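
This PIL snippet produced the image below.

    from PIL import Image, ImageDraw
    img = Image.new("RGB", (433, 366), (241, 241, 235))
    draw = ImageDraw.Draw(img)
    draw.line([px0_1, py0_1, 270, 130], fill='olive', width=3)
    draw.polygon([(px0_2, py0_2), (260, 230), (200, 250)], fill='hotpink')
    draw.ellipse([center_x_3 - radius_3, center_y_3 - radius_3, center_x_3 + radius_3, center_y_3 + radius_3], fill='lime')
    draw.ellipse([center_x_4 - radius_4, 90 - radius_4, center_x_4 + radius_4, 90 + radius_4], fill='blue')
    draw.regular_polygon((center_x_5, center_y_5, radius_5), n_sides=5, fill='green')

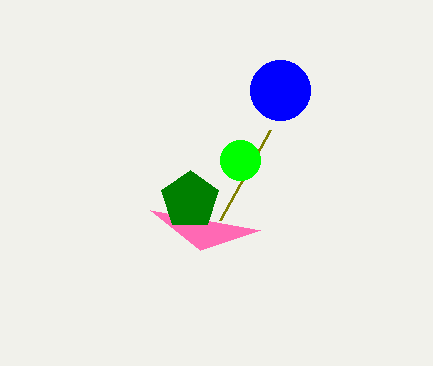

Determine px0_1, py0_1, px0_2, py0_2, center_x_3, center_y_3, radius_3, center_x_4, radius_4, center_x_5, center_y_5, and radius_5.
px0_1 = 220, py0_1 = 220, px0_2 = 150, py0_2 = 210, center_x_3 = 240, center_y_3 = 160, radius_3 = 20, center_x_4 = 280, radius_4 = 30, center_x_5 = 190, center_y_5 = 200, radius_5 = 30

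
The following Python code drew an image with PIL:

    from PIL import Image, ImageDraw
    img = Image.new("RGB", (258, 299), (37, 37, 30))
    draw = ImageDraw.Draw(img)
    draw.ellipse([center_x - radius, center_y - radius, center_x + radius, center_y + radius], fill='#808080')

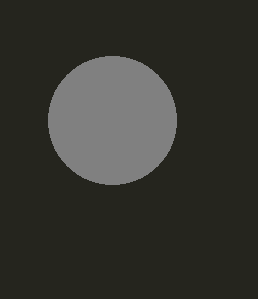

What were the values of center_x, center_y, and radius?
center_x = 112, center_y = 120, radius = 64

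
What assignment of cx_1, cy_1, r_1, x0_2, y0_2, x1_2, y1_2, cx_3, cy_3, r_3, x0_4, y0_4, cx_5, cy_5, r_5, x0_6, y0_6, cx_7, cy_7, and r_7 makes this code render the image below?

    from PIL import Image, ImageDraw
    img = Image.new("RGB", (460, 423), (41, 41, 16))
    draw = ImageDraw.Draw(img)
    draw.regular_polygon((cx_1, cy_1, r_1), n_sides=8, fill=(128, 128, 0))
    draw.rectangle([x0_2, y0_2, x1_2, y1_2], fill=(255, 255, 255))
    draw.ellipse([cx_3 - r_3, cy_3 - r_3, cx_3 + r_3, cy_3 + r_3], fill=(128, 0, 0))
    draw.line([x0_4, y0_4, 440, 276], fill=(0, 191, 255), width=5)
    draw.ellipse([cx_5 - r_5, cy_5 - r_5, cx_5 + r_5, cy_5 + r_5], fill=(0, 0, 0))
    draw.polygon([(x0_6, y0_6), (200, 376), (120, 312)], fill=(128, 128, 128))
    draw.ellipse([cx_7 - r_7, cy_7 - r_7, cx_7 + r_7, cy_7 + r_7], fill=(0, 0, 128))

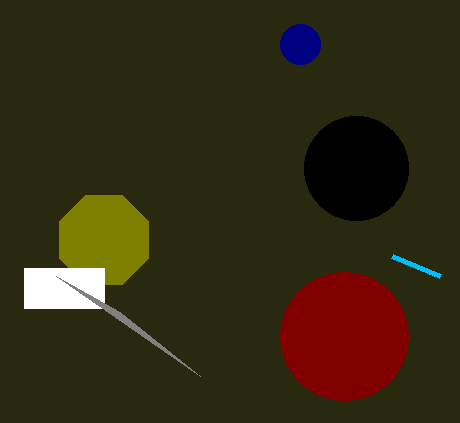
cx_1 = 104; cy_1 = 240; r_1 = 48; x0_2 = 24; y0_2 = 268; x1_2 = 104; y1_2 = 308; cx_3 = 344; cy_3 = 336; r_3 = 64; x0_4 = 392; y0_4 = 256; cx_5 = 356; cy_5 = 168; r_5 = 52; x0_6 = 56; y0_6 = 276; cx_7 = 300; cy_7 = 44; r_7 = 20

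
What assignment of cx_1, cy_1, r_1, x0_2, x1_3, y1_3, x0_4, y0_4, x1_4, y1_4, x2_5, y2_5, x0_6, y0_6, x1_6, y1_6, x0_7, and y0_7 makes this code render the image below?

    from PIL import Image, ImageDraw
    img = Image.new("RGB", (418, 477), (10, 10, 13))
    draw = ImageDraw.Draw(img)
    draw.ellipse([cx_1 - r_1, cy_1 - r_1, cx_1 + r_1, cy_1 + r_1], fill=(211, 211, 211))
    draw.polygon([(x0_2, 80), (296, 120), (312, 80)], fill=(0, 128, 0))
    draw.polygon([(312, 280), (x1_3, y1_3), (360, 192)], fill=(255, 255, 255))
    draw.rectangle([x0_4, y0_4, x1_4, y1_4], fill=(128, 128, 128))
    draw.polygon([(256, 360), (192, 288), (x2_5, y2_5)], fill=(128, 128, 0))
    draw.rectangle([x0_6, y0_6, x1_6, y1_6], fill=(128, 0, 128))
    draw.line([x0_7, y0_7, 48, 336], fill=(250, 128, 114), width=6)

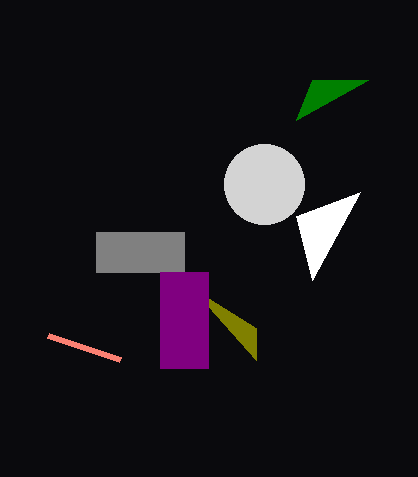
cx_1 = 264, cy_1 = 184, r_1 = 40, x0_2 = 368, x1_3 = 296, y1_3 = 216, x0_4 = 96, y0_4 = 232, x1_4 = 184, y1_4 = 272, x2_5 = 256, y2_5 = 328, x0_6 = 160, y0_6 = 272, x1_6 = 208, y1_6 = 368, x0_7 = 120, y0_7 = 360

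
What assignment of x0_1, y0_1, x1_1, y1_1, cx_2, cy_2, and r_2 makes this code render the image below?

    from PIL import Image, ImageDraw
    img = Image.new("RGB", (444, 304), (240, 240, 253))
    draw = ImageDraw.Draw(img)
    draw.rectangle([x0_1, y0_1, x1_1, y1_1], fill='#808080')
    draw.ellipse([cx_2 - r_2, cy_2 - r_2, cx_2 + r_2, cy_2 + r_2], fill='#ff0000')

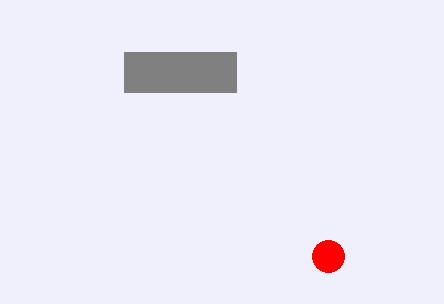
x0_1 = 124; y0_1 = 52; x1_1 = 236; y1_1 = 92; cx_2 = 328; cy_2 = 256; r_2 = 16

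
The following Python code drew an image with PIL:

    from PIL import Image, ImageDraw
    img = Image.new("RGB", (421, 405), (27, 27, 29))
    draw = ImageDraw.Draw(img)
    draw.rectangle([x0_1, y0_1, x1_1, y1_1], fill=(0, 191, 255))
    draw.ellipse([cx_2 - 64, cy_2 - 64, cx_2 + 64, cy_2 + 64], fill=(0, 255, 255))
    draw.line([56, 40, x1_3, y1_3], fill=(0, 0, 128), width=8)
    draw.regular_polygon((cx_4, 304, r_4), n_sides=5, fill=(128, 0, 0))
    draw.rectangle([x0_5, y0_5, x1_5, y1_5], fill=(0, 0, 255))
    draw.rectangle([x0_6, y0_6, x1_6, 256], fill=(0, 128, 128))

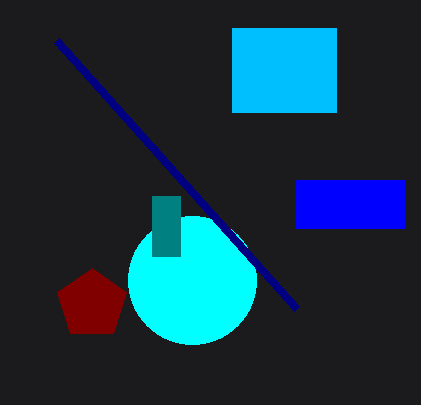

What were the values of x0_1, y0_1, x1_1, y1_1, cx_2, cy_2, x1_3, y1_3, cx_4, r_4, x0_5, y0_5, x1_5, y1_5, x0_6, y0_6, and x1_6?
x0_1 = 232
y0_1 = 28
x1_1 = 336
y1_1 = 112
cx_2 = 192
cy_2 = 280
x1_3 = 296
y1_3 = 308
cx_4 = 92
r_4 = 36
x0_5 = 296
y0_5 = 180
x1_5 = 404
y1_5 = 228
x0_6 = 152
y0_6 = 196
x1_6 = 180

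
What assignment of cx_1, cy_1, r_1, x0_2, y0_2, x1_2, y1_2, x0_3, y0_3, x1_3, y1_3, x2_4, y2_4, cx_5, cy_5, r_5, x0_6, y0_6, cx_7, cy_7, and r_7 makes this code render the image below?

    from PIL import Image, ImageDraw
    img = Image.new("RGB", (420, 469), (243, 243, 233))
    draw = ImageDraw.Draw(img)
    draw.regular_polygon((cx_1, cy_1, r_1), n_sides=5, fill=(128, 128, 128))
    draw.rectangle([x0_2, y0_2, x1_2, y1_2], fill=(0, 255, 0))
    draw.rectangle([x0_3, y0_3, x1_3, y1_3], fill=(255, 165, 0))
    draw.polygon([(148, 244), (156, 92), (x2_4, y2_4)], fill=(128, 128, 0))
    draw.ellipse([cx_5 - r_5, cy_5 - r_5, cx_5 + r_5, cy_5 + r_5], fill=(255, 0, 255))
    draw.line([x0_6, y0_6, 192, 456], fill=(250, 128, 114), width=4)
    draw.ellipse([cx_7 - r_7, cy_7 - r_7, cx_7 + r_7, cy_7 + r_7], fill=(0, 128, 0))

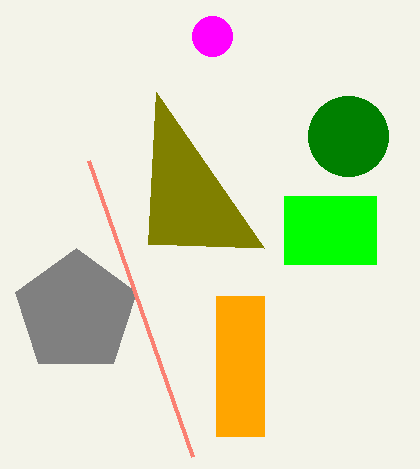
cx_1 = 76
cy_1 = 312
r_1 = 64
x0_2 = 284
y0_2 = 196
x1_2 = 376
y1_2 = 264
x0_3 = 216
y0_3 = 296
x1_3 = 264
y1_3 = 436
x2_4 = 264
y2_4 = 248
cx_5 = 212
cy_5 = 36
r_5 = 20
x0_6 = 88
y0_6 = 160
cx_7 = 348
cy_7 = 136
r_7 = 40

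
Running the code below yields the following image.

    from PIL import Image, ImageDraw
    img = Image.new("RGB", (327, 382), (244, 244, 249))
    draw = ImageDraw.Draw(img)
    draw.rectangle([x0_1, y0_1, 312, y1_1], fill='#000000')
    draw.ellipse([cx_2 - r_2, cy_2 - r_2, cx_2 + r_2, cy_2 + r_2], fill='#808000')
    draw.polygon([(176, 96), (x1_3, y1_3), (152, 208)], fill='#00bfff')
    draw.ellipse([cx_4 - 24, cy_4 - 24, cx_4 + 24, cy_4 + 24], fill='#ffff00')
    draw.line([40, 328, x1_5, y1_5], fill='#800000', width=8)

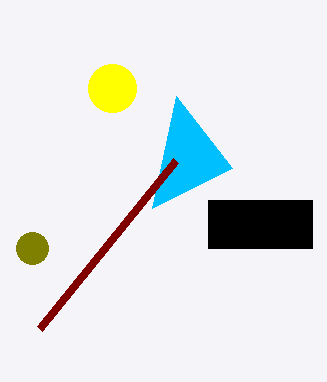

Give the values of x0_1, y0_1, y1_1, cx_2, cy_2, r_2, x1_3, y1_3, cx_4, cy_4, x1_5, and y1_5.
x0_1 = 208
y0_1 = 200
y1_1 = 248
cx_2 = 32
cy_2 = 248
r_2 = 16
x1_3 = 232
y1_3 = 168
cx_4 = 112
cy_4 = 88
x1_5 = 176
y1_5 = 160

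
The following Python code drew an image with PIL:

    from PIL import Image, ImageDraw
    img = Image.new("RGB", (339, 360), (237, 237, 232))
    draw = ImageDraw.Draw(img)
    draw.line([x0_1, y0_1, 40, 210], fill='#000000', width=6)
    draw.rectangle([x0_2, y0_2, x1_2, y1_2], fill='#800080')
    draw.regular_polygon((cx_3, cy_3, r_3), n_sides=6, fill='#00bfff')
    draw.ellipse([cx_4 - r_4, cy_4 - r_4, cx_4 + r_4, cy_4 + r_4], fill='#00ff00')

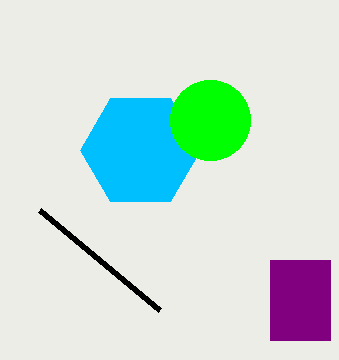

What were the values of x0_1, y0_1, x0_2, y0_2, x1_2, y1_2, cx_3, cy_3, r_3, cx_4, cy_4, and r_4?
x0_1 = 160, y0_1 = 310, x0_2 = 270, y0_2 = 260, x1_2 = 330, y1_2 = 340, cx_3 = 140, cy_3 = 150, r_3 = 60, cx_4 = 210, cy_4 = 120, r_4 = 40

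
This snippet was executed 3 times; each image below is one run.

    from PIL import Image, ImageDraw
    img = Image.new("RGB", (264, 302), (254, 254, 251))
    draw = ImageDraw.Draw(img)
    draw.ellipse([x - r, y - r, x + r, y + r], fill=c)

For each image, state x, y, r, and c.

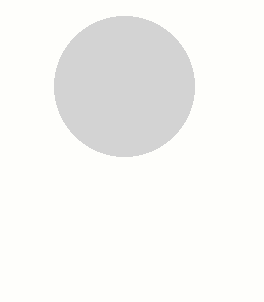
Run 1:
x = 124; y = 86; r = 70; c = 'lightgray'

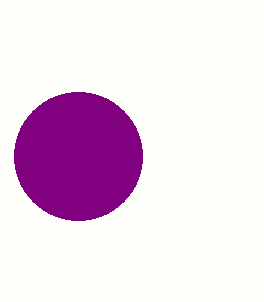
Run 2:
x = 78
y = 156
r = 64
c = 'purple'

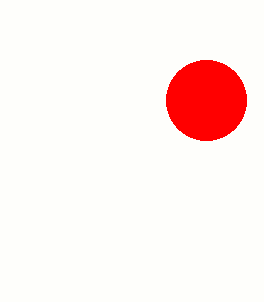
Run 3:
x = 206
y = 100
r = 40
c = 'red'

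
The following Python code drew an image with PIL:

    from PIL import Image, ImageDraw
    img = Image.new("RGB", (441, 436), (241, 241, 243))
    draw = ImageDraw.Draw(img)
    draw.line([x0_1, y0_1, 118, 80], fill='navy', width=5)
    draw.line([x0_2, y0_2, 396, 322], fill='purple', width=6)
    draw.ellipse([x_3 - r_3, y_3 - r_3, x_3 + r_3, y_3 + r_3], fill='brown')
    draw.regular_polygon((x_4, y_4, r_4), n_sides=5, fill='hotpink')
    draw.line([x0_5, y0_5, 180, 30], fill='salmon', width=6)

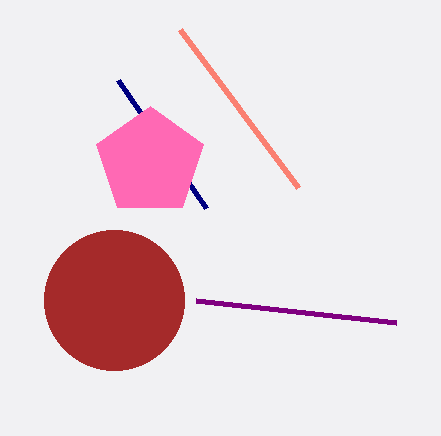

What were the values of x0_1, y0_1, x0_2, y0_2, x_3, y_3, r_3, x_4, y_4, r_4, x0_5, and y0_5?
x0_1 = 206
y0_1 = 208
x0_2 = 196
y0_2 = 300
x_3 = 114
y_3 = 300
r_3 = 70
x_4 = 150
y_4 = 162
r_4 = 56
x0_5 = 298
y0_5 = 188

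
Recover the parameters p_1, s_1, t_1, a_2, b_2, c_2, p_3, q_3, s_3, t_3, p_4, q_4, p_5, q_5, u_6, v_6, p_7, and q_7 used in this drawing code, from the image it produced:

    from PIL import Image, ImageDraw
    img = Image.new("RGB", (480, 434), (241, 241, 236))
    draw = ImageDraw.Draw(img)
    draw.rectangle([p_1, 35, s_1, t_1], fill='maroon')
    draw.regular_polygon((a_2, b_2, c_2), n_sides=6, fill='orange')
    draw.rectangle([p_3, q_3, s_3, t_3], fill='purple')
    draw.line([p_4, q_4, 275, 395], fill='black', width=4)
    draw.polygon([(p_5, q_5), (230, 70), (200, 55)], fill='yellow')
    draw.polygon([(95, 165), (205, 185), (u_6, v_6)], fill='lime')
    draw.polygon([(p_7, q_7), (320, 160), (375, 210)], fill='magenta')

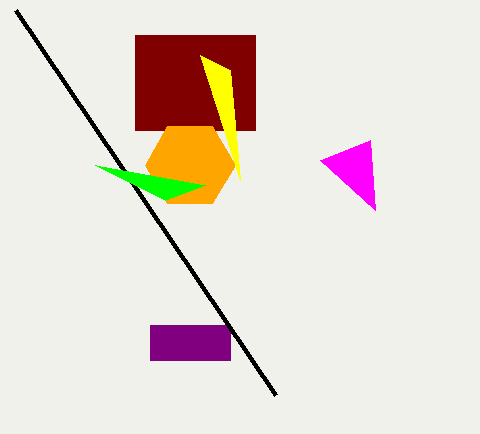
p_1 = 135; s_1 = 255; t_1 = 130; a_2 = 190; b_2 = 165; c_2 = 45; p_3 = 150; q_3 = 325; s_3 = 230; t_3 = 360; p_4 = 15; q_4 = 10; p_5 = 240; q_5 = 180; u_6 = 165; v_6 = 200; p_7 = 370; q_7 = 140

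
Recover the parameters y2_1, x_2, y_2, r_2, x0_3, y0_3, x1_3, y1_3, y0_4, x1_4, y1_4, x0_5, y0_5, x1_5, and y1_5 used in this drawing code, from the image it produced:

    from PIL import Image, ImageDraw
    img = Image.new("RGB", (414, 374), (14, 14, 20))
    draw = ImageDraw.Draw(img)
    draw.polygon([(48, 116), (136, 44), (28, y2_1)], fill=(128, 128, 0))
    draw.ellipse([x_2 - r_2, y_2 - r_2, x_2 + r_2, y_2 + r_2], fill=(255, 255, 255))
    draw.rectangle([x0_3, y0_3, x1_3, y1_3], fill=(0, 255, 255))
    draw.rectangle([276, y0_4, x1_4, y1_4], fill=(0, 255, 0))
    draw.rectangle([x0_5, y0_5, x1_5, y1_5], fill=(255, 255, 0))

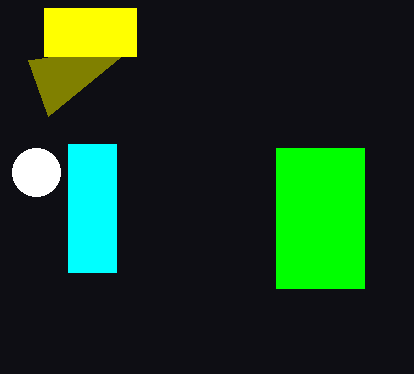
y2_1 = 60; x_2 = 36; y_2 = 172; r_2 = 24; x0_3 = 68; y0_3 = 144; x1_3 = 116; y1_3 = 272; y0_4 = 148; x1_4 = 364; y1_4 = 288; x0_5 = 44; y0_5 = 8; x1_5 = 136; y1_5 = 56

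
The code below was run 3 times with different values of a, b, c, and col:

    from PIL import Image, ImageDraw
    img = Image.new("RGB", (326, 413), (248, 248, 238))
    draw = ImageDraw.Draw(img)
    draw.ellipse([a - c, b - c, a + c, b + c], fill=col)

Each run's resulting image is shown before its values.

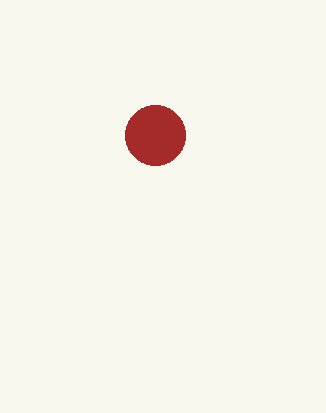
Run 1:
a = 155, b = 135, c = 30, col = 'brown'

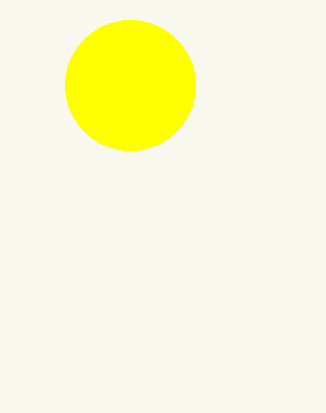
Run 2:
a = 130
b = 85
c = 65
col = 'yellow'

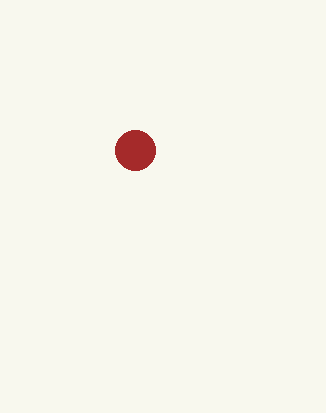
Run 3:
a = 135
b = 150
c = 20
col = 'brown'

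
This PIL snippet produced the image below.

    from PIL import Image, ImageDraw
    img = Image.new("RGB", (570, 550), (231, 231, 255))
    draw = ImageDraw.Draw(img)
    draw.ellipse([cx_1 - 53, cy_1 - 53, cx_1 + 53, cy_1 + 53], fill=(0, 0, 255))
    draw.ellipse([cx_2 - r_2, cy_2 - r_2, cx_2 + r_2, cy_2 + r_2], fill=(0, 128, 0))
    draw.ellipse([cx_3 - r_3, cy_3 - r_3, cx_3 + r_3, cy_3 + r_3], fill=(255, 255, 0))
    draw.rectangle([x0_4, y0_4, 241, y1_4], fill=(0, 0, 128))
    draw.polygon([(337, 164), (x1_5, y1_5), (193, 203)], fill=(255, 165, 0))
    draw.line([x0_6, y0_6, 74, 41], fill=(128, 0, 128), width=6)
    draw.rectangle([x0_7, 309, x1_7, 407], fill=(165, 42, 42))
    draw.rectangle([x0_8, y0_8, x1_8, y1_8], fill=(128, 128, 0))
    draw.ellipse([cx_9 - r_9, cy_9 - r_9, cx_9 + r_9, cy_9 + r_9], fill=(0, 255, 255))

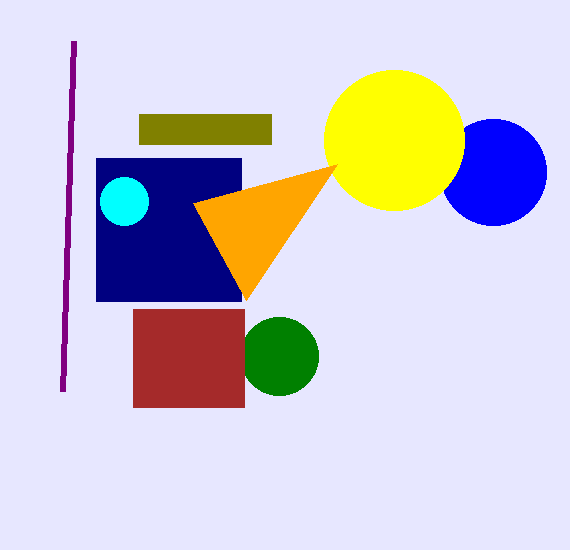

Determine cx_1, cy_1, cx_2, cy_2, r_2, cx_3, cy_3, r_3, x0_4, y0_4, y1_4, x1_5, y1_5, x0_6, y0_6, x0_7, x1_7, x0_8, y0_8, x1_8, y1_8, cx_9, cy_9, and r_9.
cx_1 = 493; cy_1 = 172; cx_2 = 279; cy_2 = 356; r_2 = 39; cx_3 = 394; cy_3 = 140; r_3 = 70; x0_4 = 96; y0_4 = 158; y1_4 = 301; x1_5 = 246; y1_5 = 300; x0_6 = 63; y0_6 = 391; x0_7 = 133; x1_7 = 244; x0_8 = 139; y0_8 = 114; x1_8 = 271; y1_8 = 144; cx_9 = 124; cy_9 = 201; r_9 = 24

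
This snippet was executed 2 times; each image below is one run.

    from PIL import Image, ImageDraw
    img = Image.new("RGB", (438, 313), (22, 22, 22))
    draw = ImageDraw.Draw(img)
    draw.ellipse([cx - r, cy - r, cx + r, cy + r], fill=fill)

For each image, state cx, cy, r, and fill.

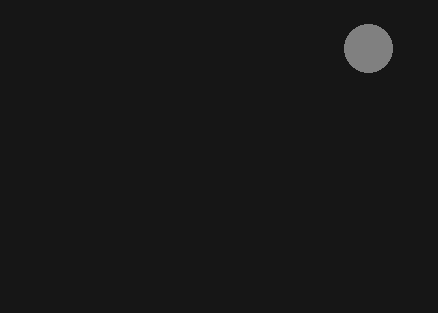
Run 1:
cx = 368
cy = 48
r = 24
fill = 'gray'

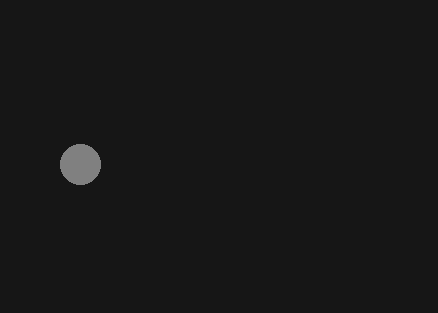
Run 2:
cx = 80; cy = 164; r = 20; fill = 'gray'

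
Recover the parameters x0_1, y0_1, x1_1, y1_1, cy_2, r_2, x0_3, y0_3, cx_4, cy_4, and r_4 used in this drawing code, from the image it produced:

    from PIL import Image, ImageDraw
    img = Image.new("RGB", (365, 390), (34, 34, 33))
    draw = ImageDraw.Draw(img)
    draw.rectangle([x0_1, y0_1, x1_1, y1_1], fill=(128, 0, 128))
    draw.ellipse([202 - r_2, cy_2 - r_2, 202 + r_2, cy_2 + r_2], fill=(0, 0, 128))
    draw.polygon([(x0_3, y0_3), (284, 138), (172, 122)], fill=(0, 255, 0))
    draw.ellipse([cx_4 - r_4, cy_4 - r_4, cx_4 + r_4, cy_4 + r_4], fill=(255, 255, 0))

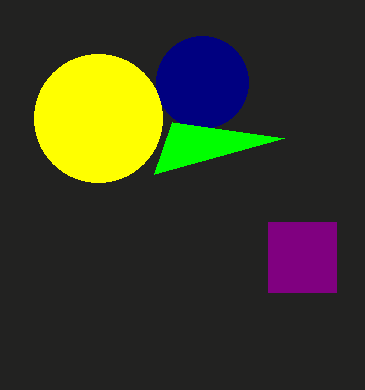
x0_1 = 268, y0_1 = 222, x1_1 = 336, y1_1 = 292, cy_2 = 82, r_2 = 46, x0_3 = 154, y0_3 = 174, cx_4 = 98, cy_4 = 118, r_4 = 64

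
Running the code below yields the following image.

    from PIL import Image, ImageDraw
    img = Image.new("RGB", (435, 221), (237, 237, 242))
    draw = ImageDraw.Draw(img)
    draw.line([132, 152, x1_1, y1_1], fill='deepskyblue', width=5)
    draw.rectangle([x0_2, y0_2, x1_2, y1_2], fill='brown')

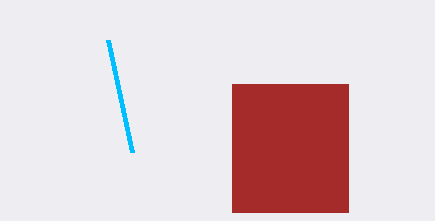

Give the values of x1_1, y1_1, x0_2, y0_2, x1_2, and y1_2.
x1_1 = 108
y1_1 = 40
x0_2 = 232
y0_2 = 84
x1_2 = 348
y1_2 = 212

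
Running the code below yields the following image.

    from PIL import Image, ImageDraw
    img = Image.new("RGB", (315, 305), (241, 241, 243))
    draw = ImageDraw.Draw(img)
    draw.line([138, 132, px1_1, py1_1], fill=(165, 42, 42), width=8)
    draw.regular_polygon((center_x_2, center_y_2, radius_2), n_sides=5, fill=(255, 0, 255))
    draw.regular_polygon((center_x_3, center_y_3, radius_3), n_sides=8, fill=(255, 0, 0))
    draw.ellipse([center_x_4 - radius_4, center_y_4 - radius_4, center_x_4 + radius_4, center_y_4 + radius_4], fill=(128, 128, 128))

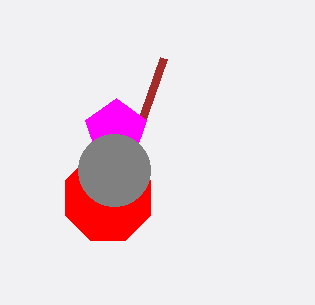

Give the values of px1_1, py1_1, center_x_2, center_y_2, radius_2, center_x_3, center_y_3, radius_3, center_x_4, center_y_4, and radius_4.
px1_1 = 164; py1_1 = 58; center_x_2 = 116; center_y_2 = 130; radius_2 = 32; center_x_3 = 108; center_y_3 = 198; radius_3 = 46; center_x_4 = 114; center_y_4 = 170; radius_4 = 36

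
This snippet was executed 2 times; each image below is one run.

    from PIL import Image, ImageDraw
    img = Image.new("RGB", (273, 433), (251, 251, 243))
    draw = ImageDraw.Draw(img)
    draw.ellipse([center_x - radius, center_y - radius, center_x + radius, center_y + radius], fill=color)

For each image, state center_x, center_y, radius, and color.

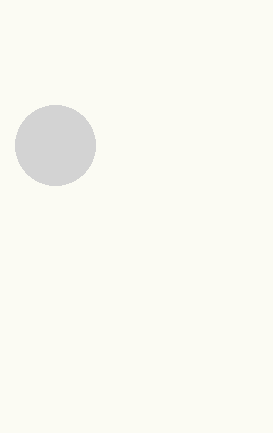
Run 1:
center_x = 55
center_y = 145
radius = 40
color = 'lightgray'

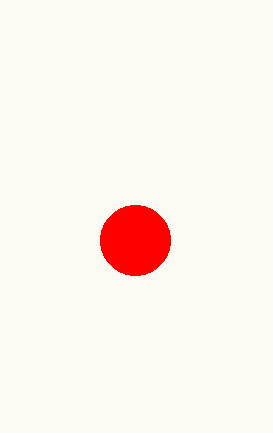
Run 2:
center_x = 135, center_y = 240, radius = 35, color = 'red'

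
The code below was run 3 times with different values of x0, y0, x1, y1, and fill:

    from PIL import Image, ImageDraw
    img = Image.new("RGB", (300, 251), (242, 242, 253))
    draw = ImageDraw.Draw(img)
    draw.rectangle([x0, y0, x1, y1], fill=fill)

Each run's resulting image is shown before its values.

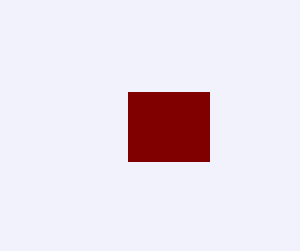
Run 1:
x0 = 128, y0 = 92, x1 = 209, y1 = 161, fill = 'maroon'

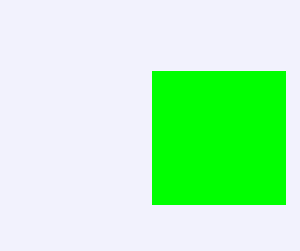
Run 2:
x0 = 152; y0 = 71; x1 = 285; y1 = 204; fill = 'lime'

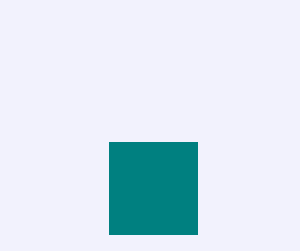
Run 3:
x0 = 109; y0 = 142; x1 = 197; y1 = 234; fill = 'teal'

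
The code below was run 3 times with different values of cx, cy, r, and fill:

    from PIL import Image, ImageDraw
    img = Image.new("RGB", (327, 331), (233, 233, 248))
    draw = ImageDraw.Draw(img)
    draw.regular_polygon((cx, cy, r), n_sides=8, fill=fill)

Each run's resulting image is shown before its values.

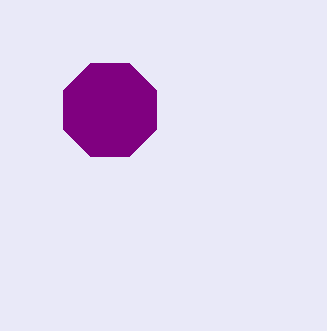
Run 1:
cx = 110, cy = 110, r = 50, fill = 'purple'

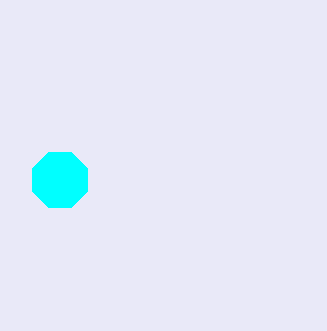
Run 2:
cx = 60
cy = 180
r = 30
fill = 'cyan'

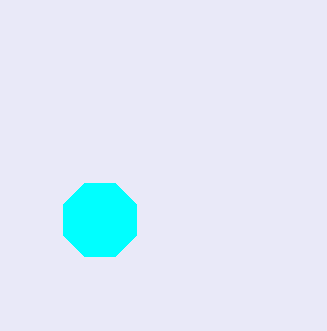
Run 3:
cx = 100
cy = 220
r = 40
fill = 'cyan'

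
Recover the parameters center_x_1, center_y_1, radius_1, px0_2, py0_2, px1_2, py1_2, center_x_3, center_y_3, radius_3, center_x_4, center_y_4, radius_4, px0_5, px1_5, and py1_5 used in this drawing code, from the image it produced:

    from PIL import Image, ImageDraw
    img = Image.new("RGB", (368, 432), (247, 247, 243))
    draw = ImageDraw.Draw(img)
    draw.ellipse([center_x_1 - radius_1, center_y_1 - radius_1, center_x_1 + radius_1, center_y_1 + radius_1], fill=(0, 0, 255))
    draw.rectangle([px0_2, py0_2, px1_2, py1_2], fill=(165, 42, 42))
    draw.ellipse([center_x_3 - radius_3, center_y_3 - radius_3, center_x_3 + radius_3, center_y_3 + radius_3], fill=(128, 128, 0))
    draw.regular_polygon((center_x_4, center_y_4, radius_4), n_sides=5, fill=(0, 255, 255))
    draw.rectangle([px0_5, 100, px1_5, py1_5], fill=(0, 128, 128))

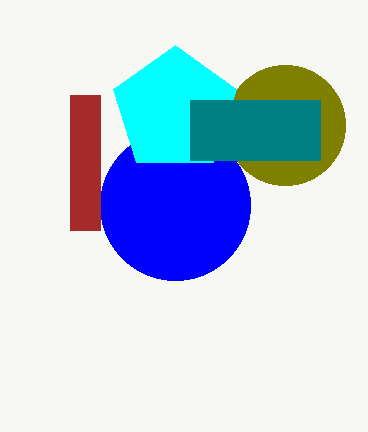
center_x_1 = 175; center_y_1 = 205; radius_1 = 75; px0_2 = 70; py0_2 = 95; px1_2 = 100; py1_2 = 230; center_x_3 = 285; center_y_3 = 125; radius_3 = 60; center_x_4 = 175; center_y_4 = 110; radius_4 = 65; px0_5 = 190; px1_5 = 320; py1_5 = 160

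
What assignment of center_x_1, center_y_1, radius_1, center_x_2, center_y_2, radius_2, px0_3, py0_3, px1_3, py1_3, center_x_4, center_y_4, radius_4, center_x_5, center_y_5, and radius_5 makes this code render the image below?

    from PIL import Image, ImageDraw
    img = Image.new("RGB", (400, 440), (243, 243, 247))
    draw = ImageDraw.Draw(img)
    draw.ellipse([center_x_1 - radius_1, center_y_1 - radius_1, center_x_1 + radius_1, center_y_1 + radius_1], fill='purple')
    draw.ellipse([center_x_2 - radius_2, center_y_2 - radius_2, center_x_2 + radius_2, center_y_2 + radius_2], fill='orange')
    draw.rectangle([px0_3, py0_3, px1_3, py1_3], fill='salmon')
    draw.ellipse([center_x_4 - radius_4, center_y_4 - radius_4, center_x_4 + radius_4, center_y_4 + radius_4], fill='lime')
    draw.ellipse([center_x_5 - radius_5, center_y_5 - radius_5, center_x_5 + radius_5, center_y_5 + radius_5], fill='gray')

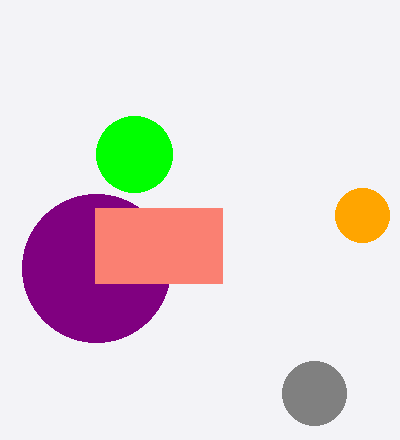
center_x_1 = 96; center_y_1 = 268; radius_1 = 74; center_x_2 = 362; center_y_2 = 215; radius_2 = 27; px0_3 = 95; py0_3 = 208; px1_3 = 222; py1_3 = 283; center_x_4 = 134; center_y_4 = 154; radius_4 = 38; center_x_5 = 314; center_y_5 = 393; radius_5 = 32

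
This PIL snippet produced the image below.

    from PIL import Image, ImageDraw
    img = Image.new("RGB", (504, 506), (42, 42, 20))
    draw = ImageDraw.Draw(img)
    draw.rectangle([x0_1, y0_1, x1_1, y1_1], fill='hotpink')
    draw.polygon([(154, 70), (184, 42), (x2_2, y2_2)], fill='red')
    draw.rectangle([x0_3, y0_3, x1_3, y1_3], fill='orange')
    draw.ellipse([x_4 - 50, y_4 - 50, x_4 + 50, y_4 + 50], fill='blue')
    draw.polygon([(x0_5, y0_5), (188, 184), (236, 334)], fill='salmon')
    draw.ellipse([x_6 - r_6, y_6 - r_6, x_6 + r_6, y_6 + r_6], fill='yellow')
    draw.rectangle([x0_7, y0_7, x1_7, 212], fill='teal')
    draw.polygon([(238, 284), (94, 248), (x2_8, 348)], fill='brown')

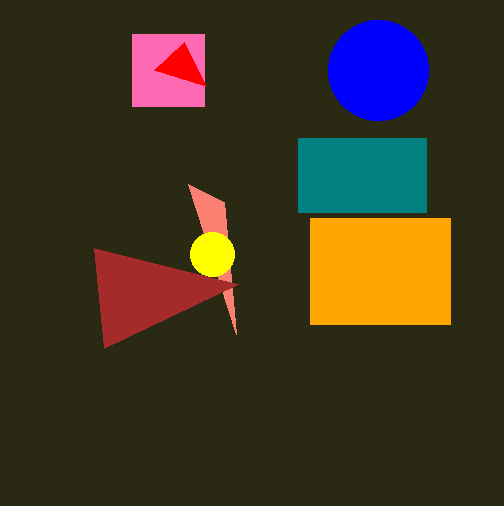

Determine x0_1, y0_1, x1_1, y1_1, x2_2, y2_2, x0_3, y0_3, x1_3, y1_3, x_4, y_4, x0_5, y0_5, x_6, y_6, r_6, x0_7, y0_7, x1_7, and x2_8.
x0_1 = 132, y0_1 = 34, x1_1 = 204, y1_1 = 106, x2_2 = 206, y2_2 = 86, x0_3 = 310, y0_3 = 218, x1_3 = 450, y1_3 = 324, x_4 = 378, y_4 = 70, x0_5 = 224, y0_5 = 202, x_6 = 212, y_6 = 254, r_6 = 22, x0_7 = 298, y0_7 = 138, x1_7 = 426, x2_8 = 104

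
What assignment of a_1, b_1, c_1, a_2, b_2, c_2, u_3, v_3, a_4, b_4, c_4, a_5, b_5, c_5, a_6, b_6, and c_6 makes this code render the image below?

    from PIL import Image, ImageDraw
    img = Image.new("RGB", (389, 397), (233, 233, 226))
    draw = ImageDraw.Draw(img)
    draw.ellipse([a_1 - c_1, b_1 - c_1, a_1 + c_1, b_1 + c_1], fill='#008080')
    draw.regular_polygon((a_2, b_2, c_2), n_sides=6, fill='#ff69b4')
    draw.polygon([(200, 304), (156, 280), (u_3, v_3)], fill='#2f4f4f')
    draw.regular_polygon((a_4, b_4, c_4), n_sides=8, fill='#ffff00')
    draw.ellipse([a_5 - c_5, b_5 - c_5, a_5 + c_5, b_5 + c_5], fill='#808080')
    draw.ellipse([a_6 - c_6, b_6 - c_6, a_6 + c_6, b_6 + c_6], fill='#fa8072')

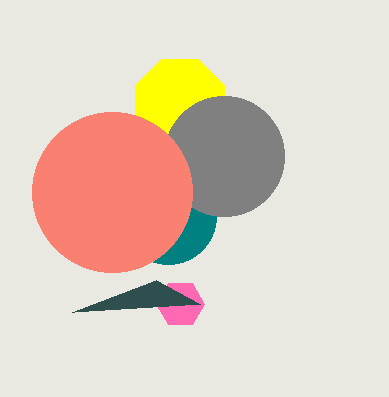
a_1 = 168, b_1 = 216, c_1 = 48, a_2 = 180, b_2 = 304, c_2 = 24, u_3 = 72, v_3 = 312, a_4 = 180, b_4 = 104, c_4 = 48, a_5 = 224, b_5 = 156, c_5 = 60, a_6 = 112, b_6 = 192, c_6 = 80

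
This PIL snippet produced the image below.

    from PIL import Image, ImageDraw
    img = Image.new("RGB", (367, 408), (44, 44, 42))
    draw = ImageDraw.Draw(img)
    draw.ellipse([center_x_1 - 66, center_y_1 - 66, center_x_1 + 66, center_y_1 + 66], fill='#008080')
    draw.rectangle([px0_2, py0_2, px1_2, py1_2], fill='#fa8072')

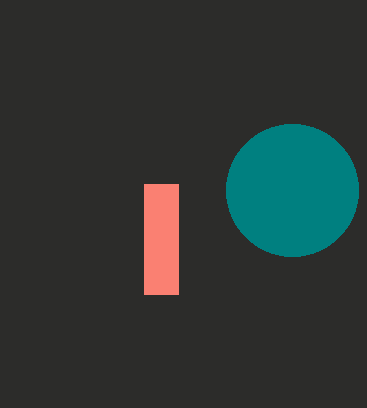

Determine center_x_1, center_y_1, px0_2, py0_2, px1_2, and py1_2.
center_x_1 = 292; center_y_1 = 190; px0_2 = 144; py0_2 = 184; px1_2 = 178; py1_2 = 294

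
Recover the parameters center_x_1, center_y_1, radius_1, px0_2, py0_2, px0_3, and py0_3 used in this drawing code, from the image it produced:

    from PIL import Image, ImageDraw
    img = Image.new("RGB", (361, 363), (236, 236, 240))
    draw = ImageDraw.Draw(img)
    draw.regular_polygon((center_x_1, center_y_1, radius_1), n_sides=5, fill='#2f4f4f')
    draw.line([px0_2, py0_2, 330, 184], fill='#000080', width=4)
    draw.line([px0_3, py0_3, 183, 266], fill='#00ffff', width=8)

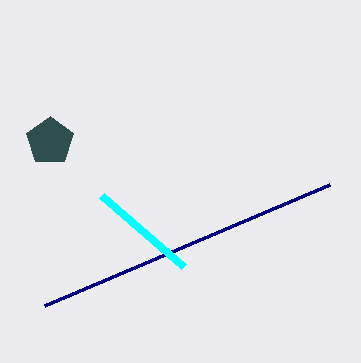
center_x_1 = 50
center_y_1 = 141
radius_1 = 25
px0_2 = 45
py0_2 = 305
px0_3 = 101
py0_3 = 195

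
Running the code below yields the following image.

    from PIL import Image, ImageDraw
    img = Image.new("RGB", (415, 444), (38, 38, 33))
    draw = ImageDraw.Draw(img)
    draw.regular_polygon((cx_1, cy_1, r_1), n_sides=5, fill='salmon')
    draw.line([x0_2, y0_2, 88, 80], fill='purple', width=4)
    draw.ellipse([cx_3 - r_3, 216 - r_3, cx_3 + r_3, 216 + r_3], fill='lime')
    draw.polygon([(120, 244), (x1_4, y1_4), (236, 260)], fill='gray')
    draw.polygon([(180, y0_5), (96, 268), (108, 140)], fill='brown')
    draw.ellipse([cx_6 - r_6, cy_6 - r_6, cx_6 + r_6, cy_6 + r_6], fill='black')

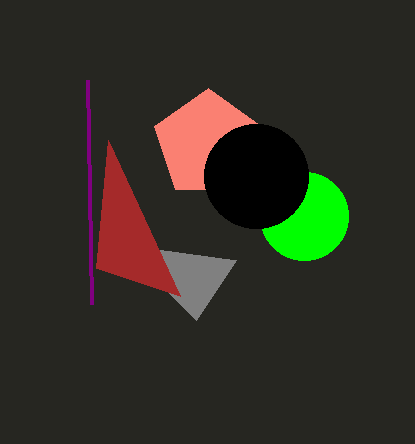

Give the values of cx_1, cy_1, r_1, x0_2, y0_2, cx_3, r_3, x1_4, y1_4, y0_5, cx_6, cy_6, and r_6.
cx_1 = 208, cy_1 = 144, r_1 = 56, x0_2 = 92, y0_2 = 304, cx_3 = 304, r_3 = 44, x1_4 = 196, y1_4 = 320, y0_5 = 296, cx_6 = 256, cy_6 = 176, r_6 = 52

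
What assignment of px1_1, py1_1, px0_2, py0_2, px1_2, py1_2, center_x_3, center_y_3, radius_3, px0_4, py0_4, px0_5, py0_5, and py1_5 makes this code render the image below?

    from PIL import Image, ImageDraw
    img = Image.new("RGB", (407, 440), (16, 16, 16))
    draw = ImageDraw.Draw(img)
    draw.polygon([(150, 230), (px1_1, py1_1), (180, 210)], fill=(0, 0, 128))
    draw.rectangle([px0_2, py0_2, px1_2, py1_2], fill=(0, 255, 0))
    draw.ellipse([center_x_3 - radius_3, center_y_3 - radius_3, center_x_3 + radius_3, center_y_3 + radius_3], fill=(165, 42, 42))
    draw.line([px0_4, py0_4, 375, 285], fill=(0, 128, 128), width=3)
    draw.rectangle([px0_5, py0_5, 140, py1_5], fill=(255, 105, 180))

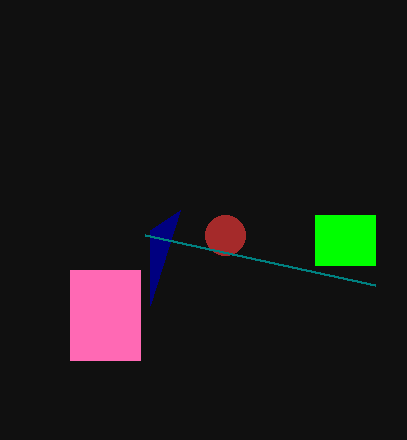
px1_1 = 150
py1_1 = 305
px0_2 = 315
py0_2 = 215
px1_2 = 375
py1_2 = 265
center_x_3 = 225
center_y_3 = 235
radius_3 = 20
px0_4 = 145
py0_4 = 235
px0_5 = 70
py0_5 = 270
py1_5 = 360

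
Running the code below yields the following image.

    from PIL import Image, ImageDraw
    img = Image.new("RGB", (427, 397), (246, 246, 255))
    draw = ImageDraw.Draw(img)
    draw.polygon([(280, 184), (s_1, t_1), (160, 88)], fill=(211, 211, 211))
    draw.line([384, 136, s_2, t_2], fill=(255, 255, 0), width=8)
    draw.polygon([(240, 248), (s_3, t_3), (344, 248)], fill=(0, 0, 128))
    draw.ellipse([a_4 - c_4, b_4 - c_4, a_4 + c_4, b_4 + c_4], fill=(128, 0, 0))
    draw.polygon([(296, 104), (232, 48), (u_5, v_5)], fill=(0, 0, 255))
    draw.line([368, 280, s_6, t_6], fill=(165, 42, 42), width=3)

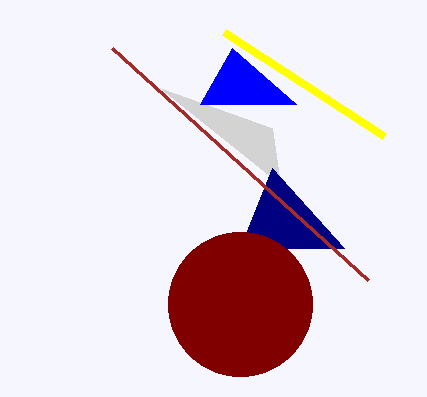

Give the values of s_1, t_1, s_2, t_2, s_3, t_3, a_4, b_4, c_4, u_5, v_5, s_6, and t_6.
s_1 = 272, t_1 = 128, s_2 = 224, t_2 = 32, s_3 = 272, t_3 = 168, a_4 = 240, b_4 = 304, c_4 = 72, u_5 = 200, v_5 = 104, s_6 = 112, t_6 = 48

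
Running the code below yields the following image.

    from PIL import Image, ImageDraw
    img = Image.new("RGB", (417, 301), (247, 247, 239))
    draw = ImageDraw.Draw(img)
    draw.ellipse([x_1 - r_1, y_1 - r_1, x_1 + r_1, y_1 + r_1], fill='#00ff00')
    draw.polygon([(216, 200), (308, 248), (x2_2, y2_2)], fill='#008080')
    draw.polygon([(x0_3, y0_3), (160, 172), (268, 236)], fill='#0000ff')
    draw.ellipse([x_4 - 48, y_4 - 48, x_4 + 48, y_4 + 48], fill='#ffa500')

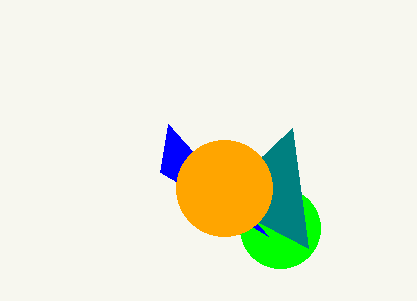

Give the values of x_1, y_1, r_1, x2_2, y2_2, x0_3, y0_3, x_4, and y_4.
x_1 = 280, y_1 = 228, r_1 = 40, x2_2 = 292, y2_2 = 128, x0_3 = 168, y0_3 = 124, x_4 = 224, y_4 = 188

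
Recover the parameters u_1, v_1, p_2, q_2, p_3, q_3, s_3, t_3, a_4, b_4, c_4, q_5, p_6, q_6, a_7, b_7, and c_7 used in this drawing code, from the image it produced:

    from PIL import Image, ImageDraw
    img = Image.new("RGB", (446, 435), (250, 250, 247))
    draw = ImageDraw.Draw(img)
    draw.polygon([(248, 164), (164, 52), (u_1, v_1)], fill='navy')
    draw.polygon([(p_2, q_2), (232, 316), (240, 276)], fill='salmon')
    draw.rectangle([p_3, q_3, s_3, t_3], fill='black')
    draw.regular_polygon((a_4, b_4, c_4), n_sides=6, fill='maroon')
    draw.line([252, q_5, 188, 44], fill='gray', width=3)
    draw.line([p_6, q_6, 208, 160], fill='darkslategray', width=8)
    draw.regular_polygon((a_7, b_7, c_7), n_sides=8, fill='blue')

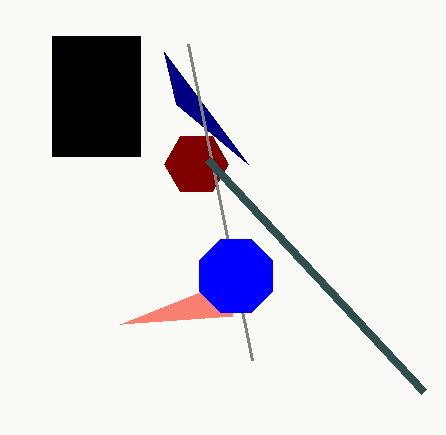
u_1 = 176, v_1 = 104, p_2 = 120, q_2 = 324, p_3 = 52, q_3 = 36, s_3 = 140, t_3 = 156, a_4 = 196, b_4 = 164, c_4 = 32, q_5 = 360, p_6 = 424, q_6 = 392, a_7 = 236, b_7 = 276, c_7 = 40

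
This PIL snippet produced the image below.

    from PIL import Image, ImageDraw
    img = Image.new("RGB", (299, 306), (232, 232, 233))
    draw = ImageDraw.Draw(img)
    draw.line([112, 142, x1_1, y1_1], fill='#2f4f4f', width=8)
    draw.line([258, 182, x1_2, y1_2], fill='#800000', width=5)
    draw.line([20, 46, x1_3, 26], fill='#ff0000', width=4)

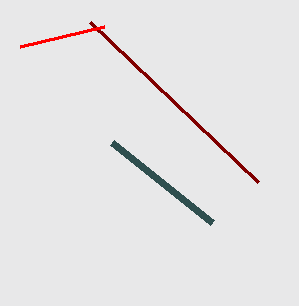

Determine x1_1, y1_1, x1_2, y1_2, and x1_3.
x1_1 = 212
y1_1 = 222
x1_2 = 90
y1_2 = 22
x1_3 = 104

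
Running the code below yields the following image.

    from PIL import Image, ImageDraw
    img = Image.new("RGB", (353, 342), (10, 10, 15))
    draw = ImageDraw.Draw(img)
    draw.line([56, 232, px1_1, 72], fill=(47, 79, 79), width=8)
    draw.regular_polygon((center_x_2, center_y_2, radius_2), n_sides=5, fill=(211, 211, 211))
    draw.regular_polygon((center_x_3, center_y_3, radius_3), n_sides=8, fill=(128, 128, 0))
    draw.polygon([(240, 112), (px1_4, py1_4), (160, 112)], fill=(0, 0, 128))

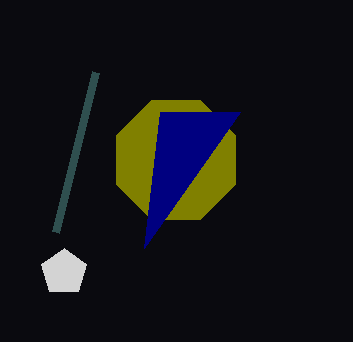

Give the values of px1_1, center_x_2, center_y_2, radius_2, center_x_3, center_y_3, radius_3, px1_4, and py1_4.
px1_1 = 96; center_x_2 = 64; center_y_2 = 272; radius_2 = 24; center_x_3 = 176; center_y_3 = 160; radius_3 = 64; px1_4 = 144; py1_4 = 248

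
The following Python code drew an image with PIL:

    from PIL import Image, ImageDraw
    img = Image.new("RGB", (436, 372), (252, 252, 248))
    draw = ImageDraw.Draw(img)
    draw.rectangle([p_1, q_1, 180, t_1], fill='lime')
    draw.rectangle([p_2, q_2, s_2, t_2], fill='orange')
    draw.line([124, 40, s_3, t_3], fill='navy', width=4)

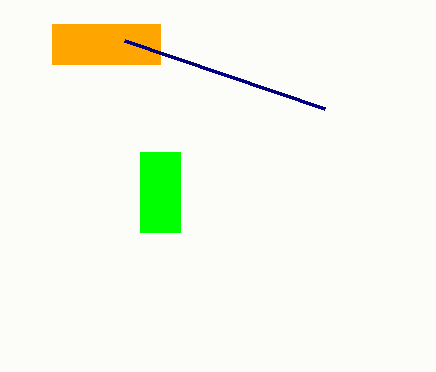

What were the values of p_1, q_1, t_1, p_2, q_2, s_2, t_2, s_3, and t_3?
p_1 = 140, q_1 = 152, t_1 = 232, p_2 = 52, q_2 = 24, s_2 = 160, t_2 = 64, s_3 = 324, t_3 = 108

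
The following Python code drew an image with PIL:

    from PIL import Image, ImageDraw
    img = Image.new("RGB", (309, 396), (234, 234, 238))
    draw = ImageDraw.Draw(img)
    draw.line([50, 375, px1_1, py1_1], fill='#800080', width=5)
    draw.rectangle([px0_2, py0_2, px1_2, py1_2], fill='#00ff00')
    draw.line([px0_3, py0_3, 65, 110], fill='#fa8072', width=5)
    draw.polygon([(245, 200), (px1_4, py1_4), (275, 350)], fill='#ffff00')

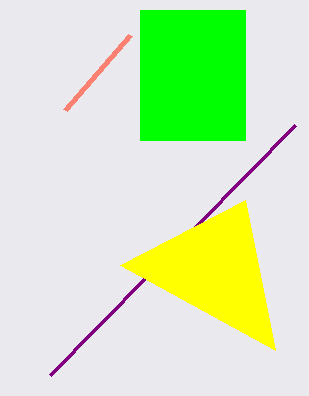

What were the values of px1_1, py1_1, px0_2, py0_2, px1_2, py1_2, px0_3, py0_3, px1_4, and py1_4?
px1_1 = 295
py1_1 = 125
px0_2 = 140
py0_2 = 10
px1_2 = 245
py1_2 = 140
px0_3 = 130
py0_3 = 35
px1_4 = 120
py1_4 = 265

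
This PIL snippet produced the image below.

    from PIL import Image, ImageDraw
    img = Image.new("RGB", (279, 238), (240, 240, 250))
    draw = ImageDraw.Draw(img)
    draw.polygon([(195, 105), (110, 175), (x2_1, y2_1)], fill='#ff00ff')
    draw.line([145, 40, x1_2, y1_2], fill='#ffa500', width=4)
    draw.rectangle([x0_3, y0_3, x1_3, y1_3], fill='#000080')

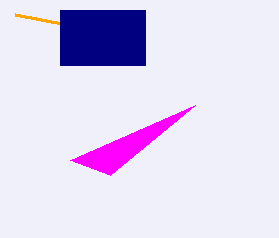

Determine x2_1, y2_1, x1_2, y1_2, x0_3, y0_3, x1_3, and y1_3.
x2_1 = 70
y2_1 = 160
x1_2 = 15
y1_2 = 15
x0_3 = 60
y0_3 = 10
x1_3 = 145
y1_3 = 65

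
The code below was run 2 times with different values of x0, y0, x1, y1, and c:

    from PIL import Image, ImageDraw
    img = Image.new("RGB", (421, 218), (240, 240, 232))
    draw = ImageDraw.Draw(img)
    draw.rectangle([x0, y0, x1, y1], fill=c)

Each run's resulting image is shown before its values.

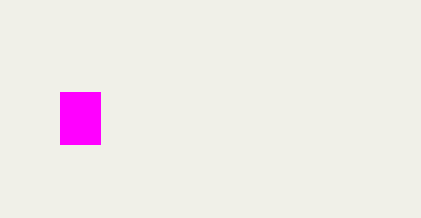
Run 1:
x0 = 60, y0 = 92, x1 = 100, y1 = 144, c = 'magenta'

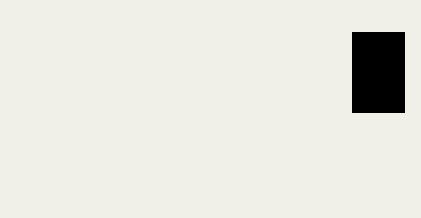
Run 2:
x0 = 352, y0 = 32, x1 = 404, y1 = 112, c = 'black'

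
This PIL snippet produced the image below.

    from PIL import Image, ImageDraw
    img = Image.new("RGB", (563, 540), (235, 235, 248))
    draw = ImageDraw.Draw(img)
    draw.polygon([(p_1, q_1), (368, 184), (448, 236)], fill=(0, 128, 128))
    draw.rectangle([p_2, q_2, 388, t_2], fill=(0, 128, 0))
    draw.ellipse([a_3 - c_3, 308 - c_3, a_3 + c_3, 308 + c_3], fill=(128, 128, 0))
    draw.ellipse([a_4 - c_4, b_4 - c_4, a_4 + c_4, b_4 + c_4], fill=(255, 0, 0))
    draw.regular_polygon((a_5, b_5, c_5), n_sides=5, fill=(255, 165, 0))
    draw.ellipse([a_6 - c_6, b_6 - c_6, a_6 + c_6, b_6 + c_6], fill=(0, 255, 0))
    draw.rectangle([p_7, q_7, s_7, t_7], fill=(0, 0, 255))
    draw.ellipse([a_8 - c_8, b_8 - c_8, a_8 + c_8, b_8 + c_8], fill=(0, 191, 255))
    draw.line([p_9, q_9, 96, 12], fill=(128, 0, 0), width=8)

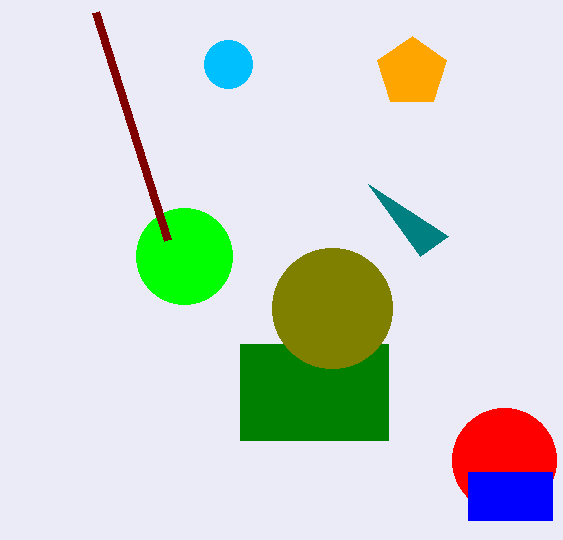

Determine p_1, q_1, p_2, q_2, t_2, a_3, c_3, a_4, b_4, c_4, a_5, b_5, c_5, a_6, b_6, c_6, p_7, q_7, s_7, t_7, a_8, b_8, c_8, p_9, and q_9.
p_1 = 420
q_1 = 256
p_2 = 240
q_2 = 344
t_2 = 440
a_3 = 332
c_3 = 60
a_4 = 504
b_4 = 460
c_4 = 52
a_5 = 412
b_5 = 72
c_5 = 36
a_6 = 184
b_6 = 256
c_6 = 48
p_7 = 468
q_7 = 472
s_7 = 552
t_7 = 520
a_8 = 228
b_8 = 64
c_8 = 24
p_9 = 168
q_9 = 240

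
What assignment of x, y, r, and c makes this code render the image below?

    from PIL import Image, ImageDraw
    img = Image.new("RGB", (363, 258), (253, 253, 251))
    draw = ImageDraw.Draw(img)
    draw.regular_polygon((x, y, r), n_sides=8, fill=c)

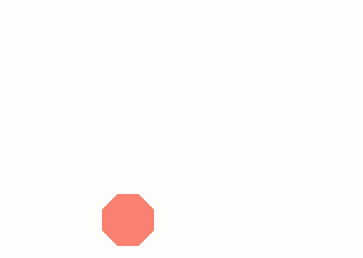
x = 128; y = 220; r = 28; c = 'salmon'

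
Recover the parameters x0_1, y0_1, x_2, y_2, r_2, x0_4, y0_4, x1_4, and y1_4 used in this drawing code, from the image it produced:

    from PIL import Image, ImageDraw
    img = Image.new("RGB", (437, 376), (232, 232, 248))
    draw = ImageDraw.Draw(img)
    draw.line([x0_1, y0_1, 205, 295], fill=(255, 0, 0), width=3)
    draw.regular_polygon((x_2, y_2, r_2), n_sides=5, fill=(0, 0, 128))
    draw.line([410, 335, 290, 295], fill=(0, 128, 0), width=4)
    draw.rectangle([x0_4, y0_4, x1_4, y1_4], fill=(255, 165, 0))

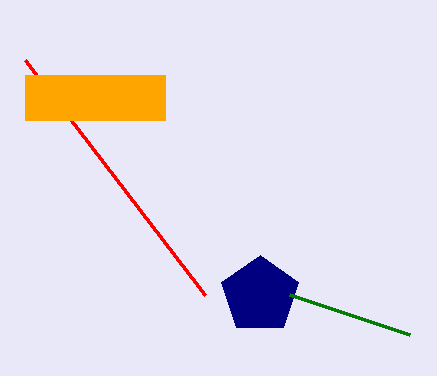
x0_1 = 25; y0_1 = 60; x_2 = 260; y_2 = 295; r_2 = 40; x0_4 = 25; y0_4 = 75; x1_4 = 165; y1_4 = 120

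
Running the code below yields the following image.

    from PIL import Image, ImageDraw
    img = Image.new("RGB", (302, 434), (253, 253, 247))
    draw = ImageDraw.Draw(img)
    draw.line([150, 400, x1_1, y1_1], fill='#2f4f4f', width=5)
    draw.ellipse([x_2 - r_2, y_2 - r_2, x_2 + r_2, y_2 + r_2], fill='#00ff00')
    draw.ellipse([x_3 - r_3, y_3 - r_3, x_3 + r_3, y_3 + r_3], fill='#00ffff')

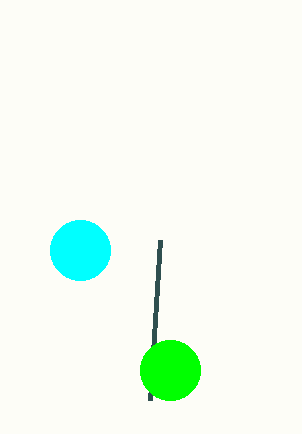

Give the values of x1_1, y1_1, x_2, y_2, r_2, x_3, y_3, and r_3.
x1_1 = 160, y1_1 = 240, x_2 = 170, y_2 = 370, r_2 = 30, x_3 = 80, y_3 = 250, r_3 = 30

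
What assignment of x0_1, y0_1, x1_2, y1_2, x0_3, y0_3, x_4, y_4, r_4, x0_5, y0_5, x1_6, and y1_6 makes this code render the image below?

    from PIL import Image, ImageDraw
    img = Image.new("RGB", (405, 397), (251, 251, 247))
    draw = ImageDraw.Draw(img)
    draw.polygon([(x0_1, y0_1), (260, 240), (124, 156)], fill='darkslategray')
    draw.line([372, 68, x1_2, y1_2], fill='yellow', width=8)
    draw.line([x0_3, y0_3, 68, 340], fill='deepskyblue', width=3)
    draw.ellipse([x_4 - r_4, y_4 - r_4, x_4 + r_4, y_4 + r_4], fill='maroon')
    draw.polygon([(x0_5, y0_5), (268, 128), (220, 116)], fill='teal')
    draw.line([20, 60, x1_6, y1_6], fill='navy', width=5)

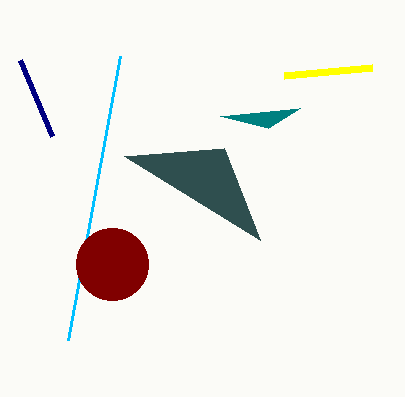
x0_1 = 224, y0_1 = 148, x1_2 = 284, y1_2 = 76, x0_3 = 120, y0_3 = 56, x_4 = 112, y_4 = 264, r_4 = 36, x0_5 = 300, y0_5 = 108, x1_6 = 52, y1_6 = 136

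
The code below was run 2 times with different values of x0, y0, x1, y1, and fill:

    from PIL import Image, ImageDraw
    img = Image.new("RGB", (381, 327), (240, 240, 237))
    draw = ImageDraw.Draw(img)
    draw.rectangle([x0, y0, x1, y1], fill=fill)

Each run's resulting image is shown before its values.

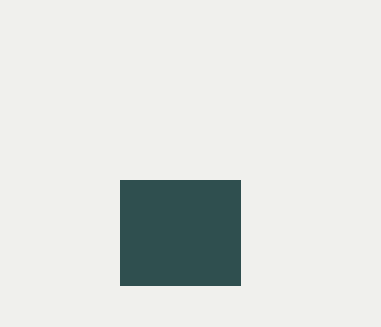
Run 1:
x0 = 120
y0 = 180
x1 = 240
y1 = 285
fill = 'darkslategray'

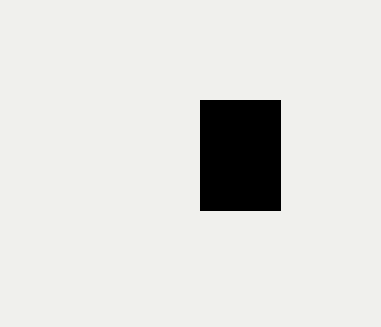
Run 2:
x0 = 200; y0 = 100; x1 = 280; y1 = 210; fill = 'black'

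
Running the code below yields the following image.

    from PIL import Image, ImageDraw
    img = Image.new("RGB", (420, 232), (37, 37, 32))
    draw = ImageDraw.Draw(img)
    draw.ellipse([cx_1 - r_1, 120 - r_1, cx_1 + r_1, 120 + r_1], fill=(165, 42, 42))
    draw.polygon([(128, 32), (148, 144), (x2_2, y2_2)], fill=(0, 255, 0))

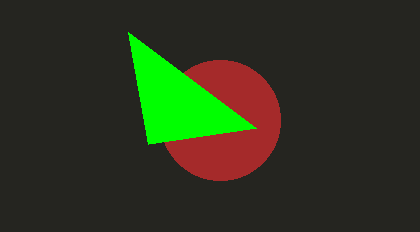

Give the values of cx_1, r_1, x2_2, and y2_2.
cx_1 = 220; r_1 = 60; x2_2 = 256; y2_2 = 128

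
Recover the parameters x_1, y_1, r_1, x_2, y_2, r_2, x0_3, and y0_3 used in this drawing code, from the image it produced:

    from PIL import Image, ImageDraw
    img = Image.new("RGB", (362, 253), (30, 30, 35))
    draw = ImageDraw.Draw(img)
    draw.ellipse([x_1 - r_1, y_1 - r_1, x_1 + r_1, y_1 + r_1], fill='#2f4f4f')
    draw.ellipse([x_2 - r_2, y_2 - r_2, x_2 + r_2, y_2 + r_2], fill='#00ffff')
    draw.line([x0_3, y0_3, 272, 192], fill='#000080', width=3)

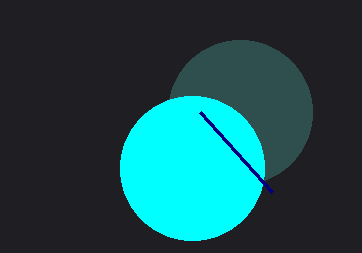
x_1 = 240
y_1 = 112
r_1 = 72
x_2 = 192
y_2 = 168
r_2 = 72
x0_3 = 200
y0_3 = 112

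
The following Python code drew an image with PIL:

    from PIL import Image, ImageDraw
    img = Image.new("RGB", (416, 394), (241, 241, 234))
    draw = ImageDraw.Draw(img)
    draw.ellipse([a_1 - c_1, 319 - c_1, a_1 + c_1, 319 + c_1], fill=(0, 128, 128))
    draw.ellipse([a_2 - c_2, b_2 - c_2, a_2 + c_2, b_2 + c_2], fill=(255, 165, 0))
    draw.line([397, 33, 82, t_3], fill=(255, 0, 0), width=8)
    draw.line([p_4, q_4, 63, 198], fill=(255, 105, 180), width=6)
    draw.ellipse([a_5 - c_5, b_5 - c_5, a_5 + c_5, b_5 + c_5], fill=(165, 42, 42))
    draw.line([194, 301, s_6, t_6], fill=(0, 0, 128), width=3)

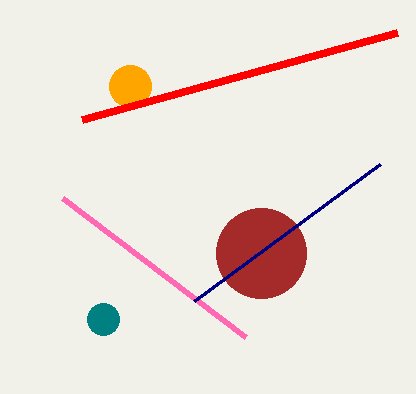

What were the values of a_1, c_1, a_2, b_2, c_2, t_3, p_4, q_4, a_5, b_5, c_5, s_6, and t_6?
a_1 = 103; c_1 = 16; a_2 = 130; b_2 = 86; c_2 = 21; t_3 = 120; p_4 = 246; q_4 = 337; a_5 = 261; b_5 = 253; c_5 = 45; s_6 = 380; t_6 = 164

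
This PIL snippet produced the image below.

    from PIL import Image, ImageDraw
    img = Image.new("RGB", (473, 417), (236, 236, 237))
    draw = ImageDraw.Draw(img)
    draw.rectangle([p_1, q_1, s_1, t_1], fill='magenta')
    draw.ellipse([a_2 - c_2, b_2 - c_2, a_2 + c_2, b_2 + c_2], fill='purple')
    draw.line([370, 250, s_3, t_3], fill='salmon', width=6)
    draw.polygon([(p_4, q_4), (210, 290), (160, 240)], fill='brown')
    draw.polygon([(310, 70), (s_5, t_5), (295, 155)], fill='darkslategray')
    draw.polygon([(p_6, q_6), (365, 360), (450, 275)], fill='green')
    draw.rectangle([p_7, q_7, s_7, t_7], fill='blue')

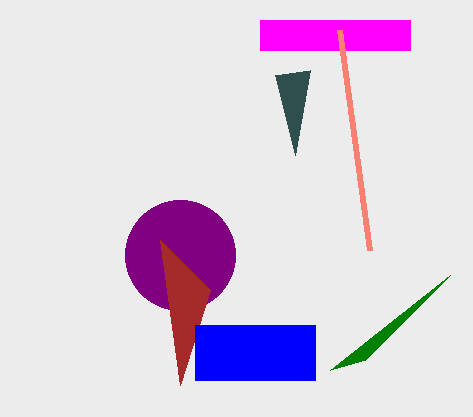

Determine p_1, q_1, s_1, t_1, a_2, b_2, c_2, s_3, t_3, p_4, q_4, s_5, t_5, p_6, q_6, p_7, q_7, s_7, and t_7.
p_1 = 260; q_1 = 20; s_1 = 410; t_1 = 50; a_2 = 180; b_2 = 255; c_2 = 55; s_3 = 340; t_3 = 30; p_4 = 180; q_4 = 385; s_5 = 275; t_5 = 75; p_6 = 330; q_6 = 370; p_7 = 195; q_7 = 325; s_7 = 315; t_7 = 380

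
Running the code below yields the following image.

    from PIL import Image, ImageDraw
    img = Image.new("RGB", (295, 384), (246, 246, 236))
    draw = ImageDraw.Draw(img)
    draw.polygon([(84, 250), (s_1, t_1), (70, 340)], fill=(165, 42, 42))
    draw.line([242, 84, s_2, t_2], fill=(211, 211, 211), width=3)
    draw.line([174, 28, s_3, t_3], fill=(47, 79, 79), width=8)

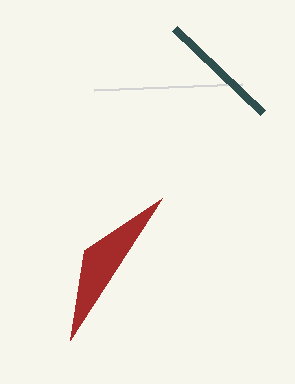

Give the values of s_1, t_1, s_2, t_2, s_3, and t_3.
s_1 = 162
t_1 = 198
s_2 = 94
t_2 = 90
s_3 = 262
t_3 = 112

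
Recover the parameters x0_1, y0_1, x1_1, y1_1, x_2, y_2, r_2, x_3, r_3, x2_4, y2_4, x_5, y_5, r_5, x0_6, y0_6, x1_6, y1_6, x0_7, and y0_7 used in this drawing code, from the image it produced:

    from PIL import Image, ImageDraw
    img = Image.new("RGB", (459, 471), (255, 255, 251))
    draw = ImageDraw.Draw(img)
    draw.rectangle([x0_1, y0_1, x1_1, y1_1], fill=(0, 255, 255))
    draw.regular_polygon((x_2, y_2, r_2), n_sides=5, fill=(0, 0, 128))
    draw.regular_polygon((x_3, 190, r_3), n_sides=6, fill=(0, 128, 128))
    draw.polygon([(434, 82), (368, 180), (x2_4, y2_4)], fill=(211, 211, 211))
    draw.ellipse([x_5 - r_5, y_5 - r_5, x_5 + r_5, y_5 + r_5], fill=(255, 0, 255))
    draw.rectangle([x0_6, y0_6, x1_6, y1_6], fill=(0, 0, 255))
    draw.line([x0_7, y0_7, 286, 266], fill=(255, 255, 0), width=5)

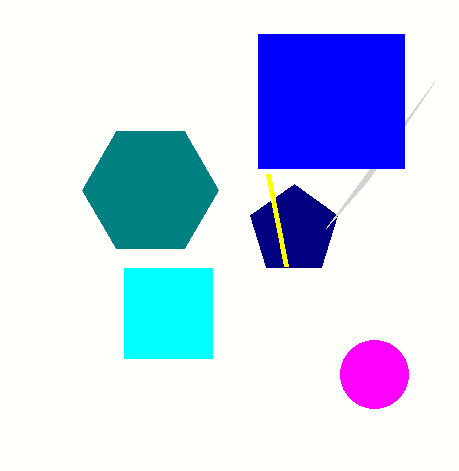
x0_1 = 124
y0_1 = 268
x1_1 = 212
y1_1 = 358
x_2 = 294
y_2 = 230
r_2 = 46
x_3 = 150
r_3 = 68
x2_4 = 326
y2_4 = 228
x_5 = 374
y_5 = 374
r_5 = 34
x0_6 = 258
y0_6 = 34
x1_6 = 404
y1_6 = 168
x0_7 = 268
y0_7 = 174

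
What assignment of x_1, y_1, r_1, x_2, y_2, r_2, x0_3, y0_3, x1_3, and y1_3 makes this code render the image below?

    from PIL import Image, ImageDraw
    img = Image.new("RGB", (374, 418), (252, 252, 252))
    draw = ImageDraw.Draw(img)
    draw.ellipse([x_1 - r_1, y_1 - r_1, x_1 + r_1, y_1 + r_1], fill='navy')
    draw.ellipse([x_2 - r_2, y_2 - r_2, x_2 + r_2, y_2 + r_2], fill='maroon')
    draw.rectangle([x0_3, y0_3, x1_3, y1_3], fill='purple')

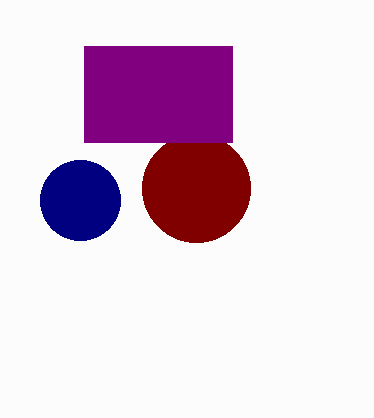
x_1 = 80; y_1 = 200; r_1 = 40; x_2 = 196; y_2 = 188; r_2 = 54; x0_3 = 84; y0_3 = 46; x1_3 = 232; y1_3 = 142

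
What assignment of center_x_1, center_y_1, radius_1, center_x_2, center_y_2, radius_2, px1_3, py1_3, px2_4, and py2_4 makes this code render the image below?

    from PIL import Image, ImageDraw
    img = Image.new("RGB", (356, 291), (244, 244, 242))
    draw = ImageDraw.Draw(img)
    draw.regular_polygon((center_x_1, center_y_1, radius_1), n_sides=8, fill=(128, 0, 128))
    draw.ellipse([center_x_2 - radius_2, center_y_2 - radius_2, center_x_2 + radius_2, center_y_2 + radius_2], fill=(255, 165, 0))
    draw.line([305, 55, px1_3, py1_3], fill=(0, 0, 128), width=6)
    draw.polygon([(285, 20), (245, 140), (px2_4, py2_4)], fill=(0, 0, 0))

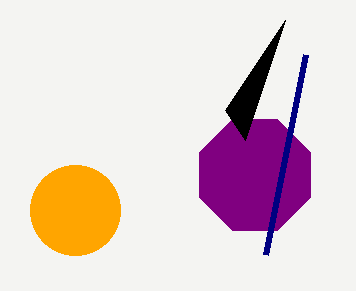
center_x_1 = 255; center_y_1 = 175; radius_1 = 60; center_x_2 = 75; center_y_2 = 210; radius_2 = 45; px1_3 = 265; py1_3 = 255; px2_4 = 225; py2_4 = 110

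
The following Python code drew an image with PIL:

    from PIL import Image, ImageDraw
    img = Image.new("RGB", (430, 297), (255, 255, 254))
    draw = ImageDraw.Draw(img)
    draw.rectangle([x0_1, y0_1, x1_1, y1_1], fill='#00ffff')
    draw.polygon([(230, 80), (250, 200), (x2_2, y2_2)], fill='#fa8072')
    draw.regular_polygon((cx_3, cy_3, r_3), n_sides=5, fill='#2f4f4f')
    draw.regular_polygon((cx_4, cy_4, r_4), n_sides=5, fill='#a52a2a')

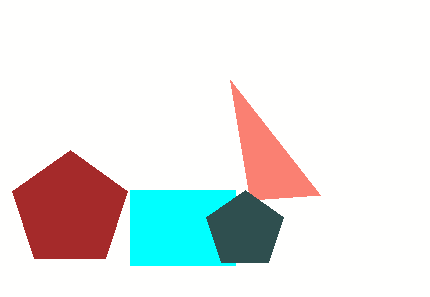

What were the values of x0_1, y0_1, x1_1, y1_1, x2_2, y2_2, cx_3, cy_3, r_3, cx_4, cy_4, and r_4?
x0_1 = 130, y0_1 = 190, x1_1 = 235, y1_1 = 265, x2_2 = 320, y2_2 = 195, cx_3 = 245, cy_3 = 230, r_3 = 40, cx_4 = 70, cy_4 = 210, r_4 = 60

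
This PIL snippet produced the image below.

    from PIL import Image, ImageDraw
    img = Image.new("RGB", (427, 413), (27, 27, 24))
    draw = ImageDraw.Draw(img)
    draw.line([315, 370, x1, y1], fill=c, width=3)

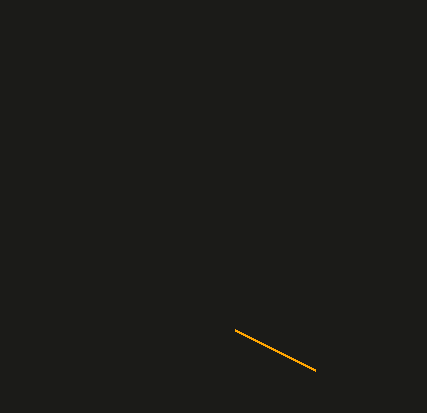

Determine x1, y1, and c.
x1 = 235
y1 = 330
c = 'orange'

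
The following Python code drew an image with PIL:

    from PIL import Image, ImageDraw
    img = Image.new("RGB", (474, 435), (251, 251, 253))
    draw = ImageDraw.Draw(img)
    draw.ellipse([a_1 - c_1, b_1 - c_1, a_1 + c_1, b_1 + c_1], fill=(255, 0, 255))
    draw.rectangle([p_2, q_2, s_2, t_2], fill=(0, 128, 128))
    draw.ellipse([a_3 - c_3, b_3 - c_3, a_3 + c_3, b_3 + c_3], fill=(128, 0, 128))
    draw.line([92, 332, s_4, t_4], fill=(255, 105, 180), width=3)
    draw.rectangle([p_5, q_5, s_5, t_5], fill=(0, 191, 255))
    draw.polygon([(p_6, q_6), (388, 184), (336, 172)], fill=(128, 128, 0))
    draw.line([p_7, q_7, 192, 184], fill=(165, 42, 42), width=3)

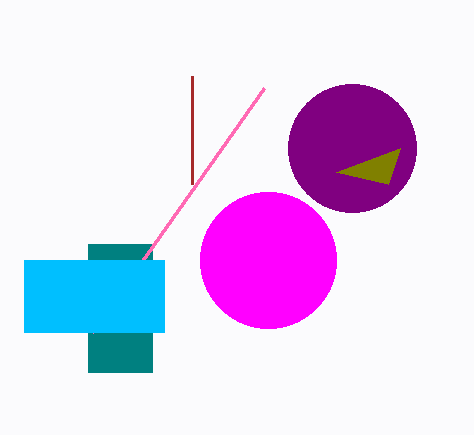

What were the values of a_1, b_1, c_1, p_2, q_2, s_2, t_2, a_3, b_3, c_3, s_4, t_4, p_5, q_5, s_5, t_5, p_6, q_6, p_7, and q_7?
a_1 = 268; b_1 = 260; c_1 = 68; p_2 = 88; q_2 = 244; s_2 = 152; t_2 = 372; a_3 = 352; b_3 = 148; c_3 = 64; s_4 = 264; t_4 = 88; p_5 = 24; q_5 = 260; s_5 = 164; t_5 = 332; p_6 = 400; q_6 = 148; p_7 = 192; q_7 = 76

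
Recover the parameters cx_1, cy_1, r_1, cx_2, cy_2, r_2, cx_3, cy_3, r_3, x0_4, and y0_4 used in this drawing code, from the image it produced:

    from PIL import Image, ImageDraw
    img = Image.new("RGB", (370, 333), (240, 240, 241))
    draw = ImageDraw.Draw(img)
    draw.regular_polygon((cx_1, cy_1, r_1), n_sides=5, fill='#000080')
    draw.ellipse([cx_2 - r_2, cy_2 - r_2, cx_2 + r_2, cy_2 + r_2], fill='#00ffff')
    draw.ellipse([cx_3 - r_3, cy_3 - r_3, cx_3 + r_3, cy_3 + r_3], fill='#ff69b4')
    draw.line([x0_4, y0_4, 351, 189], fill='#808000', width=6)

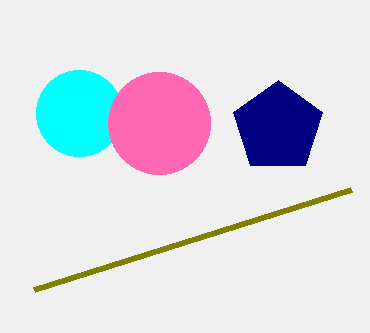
cx_1 = 278; cy_1 = 127; r_1 = 47; cx_2 = 79; cy_2 = 113; r_2 = 43; cx_3 = 159; cy_3 = 123; r_3 = 51; x0_4 = 34; y0_4 = 289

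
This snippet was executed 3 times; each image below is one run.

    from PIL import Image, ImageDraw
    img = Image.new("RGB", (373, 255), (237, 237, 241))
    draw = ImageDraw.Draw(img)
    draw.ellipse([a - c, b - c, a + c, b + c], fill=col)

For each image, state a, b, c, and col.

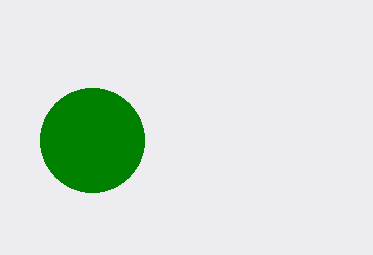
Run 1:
a = 92, b = 140, c = 52, col = 'green'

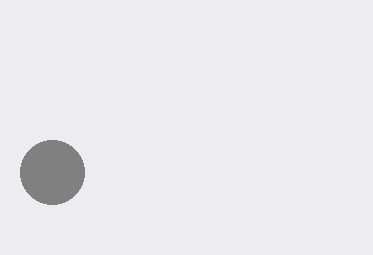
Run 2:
a = 52; b = 172; c = 32; col = 'gray'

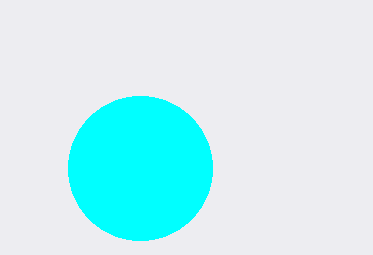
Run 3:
a = 140, b = 168, c = 72, col = 'cyan'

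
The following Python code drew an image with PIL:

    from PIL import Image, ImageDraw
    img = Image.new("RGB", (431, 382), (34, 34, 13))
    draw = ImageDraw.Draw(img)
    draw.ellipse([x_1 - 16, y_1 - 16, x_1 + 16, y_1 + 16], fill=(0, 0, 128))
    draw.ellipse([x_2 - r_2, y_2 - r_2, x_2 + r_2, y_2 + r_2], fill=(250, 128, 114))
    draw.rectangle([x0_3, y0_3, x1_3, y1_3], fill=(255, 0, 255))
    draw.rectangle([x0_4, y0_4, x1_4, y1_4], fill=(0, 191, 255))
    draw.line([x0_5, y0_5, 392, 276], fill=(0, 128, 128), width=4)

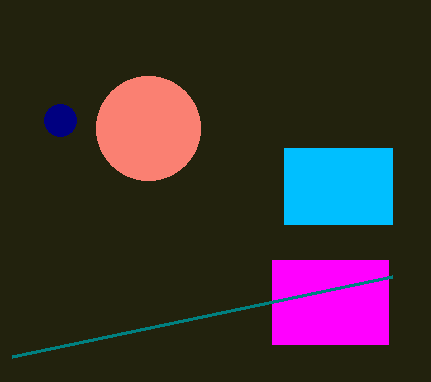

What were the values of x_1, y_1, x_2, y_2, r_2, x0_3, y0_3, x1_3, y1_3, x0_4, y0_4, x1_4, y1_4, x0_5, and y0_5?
x_1 = 60, y_1 = 120, x_2 = 148, y_2 = 128, r_2 = 52, x0_3 = 272, y0_3 = 260, x1_3 = 388, y1_3 = 344, x0_4 = 284, y0_4 = 148, x1_4 = 392, y1_4 = 224, x0_5 = 12, y0_5 = 356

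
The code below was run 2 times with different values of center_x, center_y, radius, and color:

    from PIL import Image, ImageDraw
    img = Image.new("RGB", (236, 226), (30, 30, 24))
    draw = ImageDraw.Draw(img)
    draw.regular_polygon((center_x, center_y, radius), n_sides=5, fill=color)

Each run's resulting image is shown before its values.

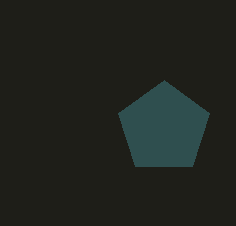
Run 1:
center_x = 164, center_y = 128, radius = 48, color = 'darkslategray'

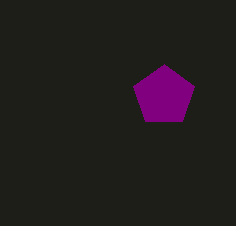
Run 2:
center_x = 164; center_y = 96; radius = 32; color = 'purple'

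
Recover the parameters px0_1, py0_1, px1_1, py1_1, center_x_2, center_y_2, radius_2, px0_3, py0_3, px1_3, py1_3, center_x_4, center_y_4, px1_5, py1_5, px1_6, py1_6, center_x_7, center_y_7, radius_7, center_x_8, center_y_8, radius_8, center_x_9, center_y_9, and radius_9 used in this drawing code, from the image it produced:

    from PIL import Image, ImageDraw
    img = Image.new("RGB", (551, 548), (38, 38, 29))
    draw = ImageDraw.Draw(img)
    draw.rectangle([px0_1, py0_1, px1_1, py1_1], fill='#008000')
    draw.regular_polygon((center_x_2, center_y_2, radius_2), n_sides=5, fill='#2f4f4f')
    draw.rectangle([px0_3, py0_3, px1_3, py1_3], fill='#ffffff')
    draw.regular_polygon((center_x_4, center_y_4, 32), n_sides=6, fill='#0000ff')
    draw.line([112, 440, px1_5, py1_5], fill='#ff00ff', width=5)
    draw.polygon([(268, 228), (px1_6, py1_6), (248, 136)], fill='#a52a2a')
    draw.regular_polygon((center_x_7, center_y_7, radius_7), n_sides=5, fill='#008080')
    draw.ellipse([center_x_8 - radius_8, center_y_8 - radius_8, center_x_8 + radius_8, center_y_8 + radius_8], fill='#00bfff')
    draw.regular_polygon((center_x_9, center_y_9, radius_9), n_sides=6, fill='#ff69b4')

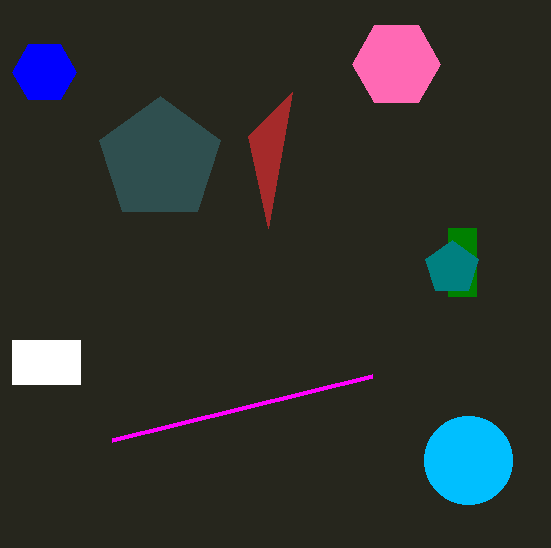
px0_1 = 448, py0_1 = 228, px1_1 = 476, py1_1 = 296, center_x_2 = 160, center_y_2 = 160, radius_2 = 64, px0_3 = 12, py0_3 = 340, px1_3 = 80, py1_3 = 384, center_x_4 = 44, center_y_4 = 72, px1_5 = 372, py1_5 = 376, px1_6 = 292, py1_6 = 92, center_x_7 = 452, center_y_7 = 268, radius_7 = 28, center_x_8 = 468, center_y_8 = 460, radius_8 = 44, center_x_9 = 396, center_y_9 = 64, radius_9 = 44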